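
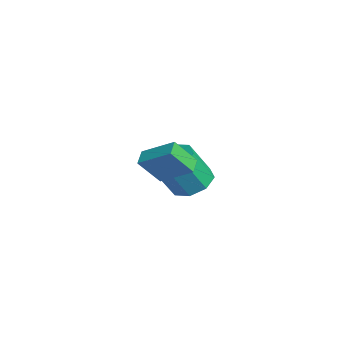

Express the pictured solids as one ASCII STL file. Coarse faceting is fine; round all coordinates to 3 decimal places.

solid 
facet normal -0.155 0.507 -0.848
outer loop
vertex -1.305 2.601 -0.085
vertex -2.243 2.948 0.294
vertex -1.235 3.307 0.324
endloop
endfacet
facet normal 0.984 0.005 -0.177
outer loop
vertex -1.305 2.601 -0.085
vertex -1.235 3.307 0.324
vertex -0.999 1.604 1.587
endloop
endfacet
facet normal 0.984 0.006 -0.176
outer loop
vertex -0.999 1.604 1.587
vertex -1.235 3.307 0.324
vertex -0.93 2.31 1.995
endloop
endfacet
facet normal 0.155 -0.506 0.849
outer loop
vertex -0.999 1.604 1.587
vertex -0.93 2.31 1.995
vertex -1.937 1.952 1.966
endloop
endfacet
facet normal -0.155 0.506 -0.848
outer loop
vertex -1.235 3.307 0.324
vertex -2.243 2.948 0.294
vertex -1.756 3.803 0.715
endloop
endfacet
facet normal 0.756 0.614 0.228
outer loop
vertex -1.235 3.307 0.324
vertex -1.756 3.803 0.715
vertex -0.93 2.31 1.995
endloop
endfacet
facet normal 0.757 0.613 0.227
outer loop
vertex -0.93 2.31 1.995
vertex -1.756 3.803 0.715
vertex -1.45 2.807 2.387
endloop
endfacet
facet normal 0.156 -0.506 0.848
outer loop
vertex -0.93 2.31 1.995
vertex -1.45 2.807 2.387
vertex -1.937 1.952 1.966
endloop
endfacet
facet normal -0.155 0.506 -0.848
outer loop
vertex -1.756 3.803 0.715
vertex -2.243 2.948 0.294
vertex -2.562 3.799 0.86
endloop
endfacet
facet normal 0.085 0.863 0.498
outer loop
vertex -1.756 3.803 0.715
vertex -2.562 3.799 0.86
vertex -1.45 2.807 2.387
endloop
endfacet
facet normal 0.084 0.862 0.499
outer loop
vertex -1.45 2.807 2.387
vertex -2.562 3.799 0.86
vertex -2.256 2.802 2.531
endloop
endfacet
facet normal 0.155 -0.506 0.849
outer loop
vertex -1.45 2.807 2.387
vertex -2.256 2.802 2.531
vertex -1.937 1.952 1.966
endloop
endfacet
facet normal -0.155 0.506 -0.848
outer loop
vertex -2.562 3.799 0.86
vertex -2.243 2.948 0.294
vertex -3.181 3.296 0.673
endloop
endfacet
facet normal -0.636 0.606 0.478
outer loop
vertex -2.562 3.799 0.86
vertex -3.181 3.296 0.673
vertex -2.256 2.802 2.531
endloop
endfacet
facet normal -0.636 0.606 0.478
outer loop
vertex -2.256 2.802 2.531
vertex -3.181 3.296 0.673
vertex -2.875 2.299 2.345
endloop
endfacet
facet normal 0.156 -0.506 0.849
outer loop
vertex -2.256 2.802 2.531
vertex -2.875 2.299 2.345
vertex -1.937 1.952 1.966
endloop
endfacet
facet normal -0.155 0.506 -0.849
outer loop
vertex -3.181 3.296 0.673
vertex -2.243 2.948 0.294
vertex -3.25 2.59 0.265
endloop
endfacet
facet normal -0.984 -0.006 0.177
outer loop
vertex -3.181 3.296 0.673
vertex -3.25 2.59 0.265
vertex -2.875 2.299 2.345
endloop
endfacet
facet normal -0.984 -0.005 0.177
outer loop
vertex -2.875 2.299 2.345
vertex -3.25 2.59 0.265
vertex -2.945 1.593 1.936
endloop
endfacet
facet normal 0.155 -0.507 0.848
outer loop
vertex -2.875 2.299 2.345
vertex -2.945 1.593 1.936
vertex -1.937 1.952 1.966
endloop
endfacet
facet normal -0.156 0.506 -0.848
outer loop
vertex -3.25 2.59 0.265
vertex -2.243 2.948 0.294
vertex -2.73 2.093 -0.127
endloop
endfacet
facet normal -0.757 -0.613 -0.227
outer loop
vertex -3.25 2.59 0.265
vertex -2.73 2.093 -0.127
vertex -2.945 1.593 1.936
endloop
endfacet
facet normal -0.756 -0.614 -0.228
outer loop
vertex -2.945 1.593 1.936
vertex -2.73 2.093 -0.127
vertex -2.424 1.097 1.545
endloop
endfacet
facet normal 0.155 -0.506 0.848
outer loop
vertex -2.945 1.593 1.936
vertex -2.424 1.097 1.545
vertex -1.937 1.952 1.966
endloop
endfacet
facet normal -0.155 0.506 -0.849
outer loop
vertex -2.73 2.093 -0.127
vertex -2.243 2.948 0.294
vertex -1.924 2.098 -0.271
endloop
endfacet
facet normal -0.084 -0.863 -0.499
outer loop
vertex -2.73 2.093 -0.127
vertex -1.924 2.098 -0.271
vertex -2.424 1.097 1.545
endloop
endfacet
facet normal -0.085 -0.862 -0.499
outer loop
vertex -2.424 1.097 1.545
vertex -1.924 2.098 -0.271
vertex -1.618 1.101 1.4
endloop
endfacet
facet normal 0.155 -0.506 0.848
outer loop
vertex -2.424 1.097 1.545
vertex -1.618 1.101 1.4
vertex -1.937 1.952 1.966
endloop
endfacet
facet normal -0.156 0.506 -0.849
outer loop
vertex -1.924 2.098 -0.271
vertex -2.243 2.948 0.294
vertex -1.305 2.601 -0.085
endloop
endfacet
facet normal 0.636 -0.606 -0.478
outer loop
vertex -1.924 2.098 -0.271
vertex -1.305 2.601 -0.085
vertex -1.618 1.101 1.4
endloop
endfacet
facet normal 0.636 -0.606 -0.478
outer loop
vertex -1.618 1.101 1.4
vertex -1.305 2.601 -0.085
vertex -0.999 1.604 1.587
endloop
endfacet
facet normal 0.155 -0.506 0.848
outer loop
vertex -1.618 1.101 1.4
vertex -0.999 1.604 1.587
vertex -1.937 1.952 1.966
endloop
endfacet
facet normal -0.827 0.390 0.406
outer loop
vertex 2.058 -0.169 4.31
vertex 2.994 0.957 5.135
vertex 1.937 0.779 3.154
endloop
endfacet
facet normal -0.558 -0.670 -0.491
outer loop
vertex 2.606 0.463 2.825
vertex 2.058 -0.169 4.31
vertex 1.937 0.779 3.154
endloop
endfacet
facet normal -0.827 0.390 0.406
outer loop
vertex 1.937 0.779 3.154
vertex 2.994 0.957 5.135
vertex 2.873 1.904 3.979
endloop
endfacet
facet normal -0.080 0.632 -0.771
outer loop
vertex 2.873 1.904 3.979
vertex 2.606 0.463 2.825
vertex 1.937 0.779 3.154
endloop
endfacet
facet normal 0.081 -0.632 0.771
outer loop
vertex 2.058 -0.169 4.31
vertex 3.663 0.641 4.806
vertex 2.994 0.957 5.135
endloop
endfacet
facet normal -0.557 -0.670 -0.491
outer loop
vertex 2.727 -0.484 3.981
vertex 2.058 -0.169 4.31
vertex 2.606 0.463 2.825
endloop
endfacet
facet normal 0.081 -0.632 0.770
outer loop
vertex 2.727 -0.484 3.981
vertex 3.663 0.641 4.806
vertex 2.058 -0.169 4.31
endloop
endfacet
facet normal 0.558 0.670 0.490
outer loop
vertex 2.994 0.957 5.135
vertex 3.663 0.641 4.806
vertex 2.873 1.904 3.979
endloop
endfacet
facet normal -0.081 0.632 -0.771
outer loop
vertex 3.542 1.589 3.65
vertex 2.606 0.463 2.825
vertex 2.873 1.904 3.979
endloop
endfacet
facet normal 0.557 0.670 0.491
outer loop
vertex 2.873 1.904 3.979
vertex 3.663 0.641 4.806
vertex 3.542 1.589 3.65
endloop
endfacet
facet normal 0.827 -0.390 -0.406
outer loop
vertex 3.542 1.589 3.65
vertex 2.727 -0.484 3.981
vertex 2.606 0.463 2.825
endloop
endfacet
facet normal 0.826 -0.390 -0.406
outer loop
vertex 3.663 0.641 4.806
vertex 2.727 -0.484 3.981
vertex 3.542 1.589 3.65
endloop
endfacet

endsolid


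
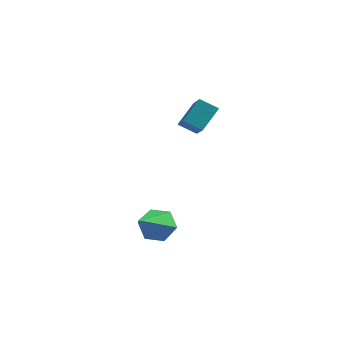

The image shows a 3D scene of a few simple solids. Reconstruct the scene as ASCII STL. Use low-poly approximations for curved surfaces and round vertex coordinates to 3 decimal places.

solid 
facet normal -0.439 0.689 -0.576
outer loop
vertex -0.516 3.202 -0.751
vertex -0.207 4.142 0.138
vertex 0.3 3.352 -1.193
endloop
endfacet
facet normal -0.232 -0.707 -0.668
outer loop
vertex 1.227 1.898 0.022
vertex -0.516 3.202 -0.751
vertex 0.3 3.352 -1.193
endloop
endfacet
facet normal -0.440 0.689 -0.576
outer loop
vertex 0.3 3.352 -1.193
vertex -0.207 4.142 0.138
vertex 0.609 4.292 -0.305
endloop
endfacet
facet normal 0.868 0.160 -0.471
outer loop
vertex 0.609 4.292 -0.305
vertex 1.227 1.898 0.022
vertex 0.3 3.352 -1.193
endloop
endfacet
facet normal -0.868 -0.160 0.471
outer loop
vertex -0.516 3.202 -0.751
vertex 0.72 2.688 1.353
vertex -0.207 4.142 0.138
endloop
endfacet
facet normal -0.233 -0.707 -0.668
outer loop
vertex 0.411 1.748 0.465
vertex -0.516 3.202 -0.751
vertex 1.227 1.898 0.022
endloop
endfacet
facet normal -0.868 -0.159 0.471
outer loop
vertex 0.411 1.748 0.465
vertex 0.72 2.688 1.353
vertex -0.516 3.202 -0.751
endloop
endfacet
facet normal 0.233 0.707 0.668
outer loop
vertex -0.207 4.142 0.138
vertex 0.72 2.688 1.353
vertex 0.609 4.292 -0.305
endloop
endfacet
facet normal 0.868 0.160 -0.471
outer loop
vertex 1.536 2.838 0.911
vertex 1.227 1.898 0.022
vertex 0.609 4.292 -0.305
endloop
endfacet
facet normal 0.232 0.707 0.668
outer loop
vertex 0.609 4.292 -0.305
vertex 0.72 2.688 1.353
vertex 1.536 2.838 0.911
endloop
endfacet
facet normal 0.439 -0.689 0.576
outer loop
vertex 1.536 2.838 0.911
vertex 0.411 1.748 0.465
vertex 1.227 1.898 0.022
endloop
endfacet
facet normal 0.439 -0.689 0.577
outer loop
vertex 0.72 2.688 1.353
vertex 0.411 1.748 0.465
vertex 1.536 2.838 0.911
endloop
endfacet
facet normal 0.004 0.789 -0.614
outer loop
vertex 1.341 -0.842 -4.243
vertex 0.485 -0.894 -4.316
vertex 0.836 -0.413 -3.695
endloop
endfacet
facet normal 0.764 0.082 0.640
outer loop
vertex 1.341 -0.842 -4.243
vertex 0.836 -0.413 -3.695
vertex 0.475 -2.606 -2.984
endloop
endfacet
facet normal 0.005 0.789 -0.614
outer loop
vertex 0.836 -0.413 -3.695
vertex 0.485 -0.894 -4.316
vertex -0.02 -0.464 -3.768
endloop
endfacet
facet normal -0.099 0.322 0.942
outer loop
vertex 0.836 -0.413 -3.695
vertex -0.02 -0.464 -3.768
vertex 0.475 -2.606 -2.984
endloop
endfacet
facet normal 0.005 0.789 -0.614
outer loop
vertex -0.02 -0.464 -3.768
vertex 0.485 -0.894 -4.316
vertex -0.37 -0.945 -4.389
endloop
endfacet
facet normal -0.865 -0.017 0.501
outer loop
vertex -0.02 -0.464 -3.768
vertex -0.37 -0.945 -4.389
vertex 0.475 -2.606 -2.984
endloop
endfacet
facet normal 0.005 0.790 -0.613
outer loop
vertex -0.37 -0.945 -4.389
vertex 0.485 -0.894 -4.316
vertex 0.135 -1.374 -4.937
endloop
endfacet
facet normal -0.767 -0.594 -0.241
outer loop
vertex -0.37 -0.945 -4.389
vertex 0.135 -1.374 -4.937
vertex 0.475 -2.606 -2.984
endloop
endfacet
facet normal 0.005 0.790 -0.613
outer loop
vertex 0.135 -1.374 -4.937
vertex 0.485 -0.894 -4.316
vertex 0.99 -1.323 -4.864
endloop
endfacet
facet normal 0.096 -0.834 -0.543
outer loop
vertex 0.135 -1.374 -4.937
vertex 0.99 -1.323 -4.864
vertex 0.475 -2.606 -2.984
endloop
endfacet
facet normal 0.004 0.789 -0.614
outer loop
vertex 0.99 -1.323 -4.864
vertex 0.485 -0.894 -4.316
vertex 1.341 -0.842 -4.243
endloop
endfacet
facet normal 0.862 -0.496 -0.103
outer loop
vertex 0.99 -1.323 -4.864
vertex 1.341 -0.842 -4.243
vertex 0.475 -2.606 -2.984
endloop
endfacet

endsolid


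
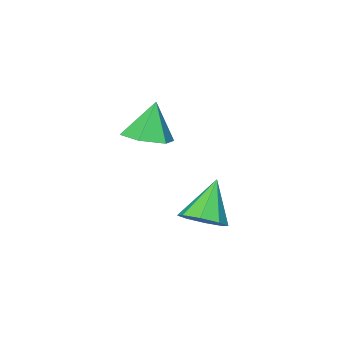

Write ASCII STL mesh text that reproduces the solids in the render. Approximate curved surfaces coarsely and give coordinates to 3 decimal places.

solid 
facet normal 0.524 0.186 -0.831
outer loop
vertex 1.336 -0.314 -3.416
vertex 0.666 -0.888 -3.967
vertex 0.73 0.115 -3.702
endloop
endfacet
facet normal 0.135 0.674 0.726
outer loop
vertex 1.336 -0.314 -3.416
vertex 0.73 0.115 -3.702
vertex -0.466 -1.292 -2.173
endloop
endfacet
facet normal 0.524 0.186 -0.831
outer loop
vertex 0.73 0.115 -3.702
vertex 0.666 -0.888 -3.967
vertex 0.086 -0.043 -4.143
endloop
endfacet
facet normal -0.458 0.803 0.381
outer loop
vertex 0.73 0.115 -3.702
vertex 0.086 -0.043 -4.143
vertex -0.466 -1.292 -2.173
endloop
endfacet
facet normal 0.525 0.187 -0.830
outer loop
vertex 0.086 -0.043 -4.143
vertex 0.666 -0.888 -3.967
vertex -0.217 -0.697 -4.482
endloop
endfacet
facet normal -0.909 0.416 0.009
outer loop
vertex 0.086 -0.043 -4.143
vertex -0.217 -0.697 -4.482
vertex -0.466 -1.292 -2.173
endloop
endfacet
facet normal 0.525 0.187 -0.830
outer loop
vertex -0.217 -0.697 -4.482
vertex 0.666 -0.888 -3.967
vertex -0.003 -1.462 -4.519
endloop
endfacet
facet normal -0.951 -0.258 -0.169
outer loop
vertex -0.217 -0.697 -4.482
vertex -0.003 -1.462 -4.519
vertex -0.466 -1.292 -2.173
endloop
endfacet
facet normal 0.525 0.187 -0.830
outer loop
vertex -0.003 -1.462 -4.519
vertex 0.666 -0.888 -3.967
vertex 0.603 -1.892 -4.233
endloop
endfacet
facet normal -0.562 -0.826 -0.051
outer loop
vertex -0.003 -1.462 -4.519
vertex 0.603 -1.892 -4.233
vertex -0.466 -1.292 -2.173
endloop
endfacet
facet normal 0.525 0.187 -0.831
outer loop
vertex 0.603 -1.892 -4.233
vertex 0.666 -0.888 -3.967
vertex 1.246 -1.733 -3.791
endloop
endfacet
facet normal 0.033 -0.955 0.295
outer loop
vertex 0.603 -1.892 -4.233
vertex 1.246 -1.733 -3.791
vertex -0.466 -1.292 -2.173
endloop
endfacet
facet normal 0.524 0.186 -0.831
outer loop
vertex 1.246 -1.733 -3.791
vertex 0.666 -0.888 -3.967
vertex 1.55 -1.08 -3.453
endloop
endfacet
facet normal 0.483 -0.569 0.666
outer loop
vertex 1.246 -1.733 -3.791
vertex 1.55 -1.08 -3.453
vertex -0.466 -1.292 -2.173
endloop
endfacet
facet normal 0.524 0.186 -0.831
outer loop
vertex 1.55 -1.08 -3.453
vertex 0.666 -0.888 -3.967
vertex 1.336 -0.314 -3.416
endloop
endfacet
facet normal 0.525 0.106 0.844
outer loop
vertex 1.55 -1.08 -3.453
vertex 1.336 -0.314 -3.416
vertex -0.466 -1.292 -2.173
endloop
endfacet
facet normal 0.269 0.013 -0.963
outer loop
vertex 2.656 -2.387 0.482
vertex 1.741 -2.938 0.219
vertex 1.736 -1.838 0.233
endloop
endfacet
facet normal 0.304 0.766 0.566
outer loop
vertex 2.656 -2.387 0.482
vertex 1.736 -1.838 0.233
vertex 1.239 -2.962 2.021
endloop
endfacet
facet normal 0.269 0.013 -0.963
outer loop
vertex 1.736 -1.838 0.233
vertex 1.741 -2.938 0.219
vertex 0.821 -2.389 -0.03
endloop
endfacet
facet normal -0.555 0.765 0.327
outer loop
vertex 1.736 -1.838 0.233
vertex 0.821 -2.389 -0.03
vertex 1.239 -2.962 2.021
endloop
endfacet
facet normal 0.268 0.013 -0.963
outer loop
vertex 0.821 -2.389 -0.03
vertex 1.741 -2.938 0.219
vertex 0.826 -3.489 -0.043
endloop
endfacet
facet normal -0.980 -0.007 0.198
outer loop
vertex 0.821 -2.389 -0.03
vertex 0.826 -3.489 -0.043
vertex 1.239 -2.962 2.021
endloop
endfacet
facet normal 0.268 0.013 -0.963
outer loop
vertex 0.826 -3.489 -0.043
vertex 1.741 -2.938 0.219
vertex 1.746 -4.038 0.206
endloop
endfacet
facet normal -0.548 -0.778 0.308
outer loop
vertex 0.826 -3.489 -0.043
vertex 1.746 -4.038 0.206
vertex 1.239 -2.962 2.021
endloop
endfacet
facet normal 0.269 0.013 -0.963
outer loop
vertex 1.746 -4.038 0.206
vertex 1.741 -2.938 0.219
vertex 2.661 -3.487 0.469
endloop
endfacet
facet normal 0.311 -0.777 0.547
outer loop
vertex 1.746 -4.038 0.206
vertex 2.661 -3.487 0.469
vertex 1.239 -2.962 2.021
endloop
endfacet
facet normal 0.269 0.013 -0.963
outer loop
vertex 2.661 -3.487 0.469
vertex 1.741 -2.938 0.219
vertex 2.656 -2.387 0.482
endloop
endfacet
facet normal 0.737 -0.005 0.676
outer loop
vertex 2.661 -3.487 0.469
vertex 2.656 -2.387 0.482
vertex 1.239 -2.962 2.021
endloop
endfacet

endsolid


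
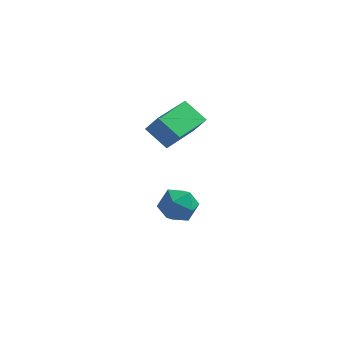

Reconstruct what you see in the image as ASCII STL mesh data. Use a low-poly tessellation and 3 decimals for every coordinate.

solid 
facet normal -0.496 0.767 0.407
outer loop
vertex -1.214 -0.34 -2.937
vertex -0.985 -0.655 -2.063
vertex -0.408 -0.041 -2.518
endloop
endfacet
facet normal -0.231 0.945 -0.231
outer loop
vertex -1.214 -0.34 -2.937
vertex -0.408 -0.041 -2.518
vertex -0.408 -0.268 -3.447
endloop
endfacet
facet normal -0.496 0.492 -0.715
outer loop
vertex -1.214 -0.34 -2.937
vertex -0.408 -0.268 -3.447
vertex -0.984 -1.023 -3.567
endloop
endfacet
facet normal -0.926 0.035 -0.376
outer loop
vertex -1.214 -0.34 -2.937
vertex -0.984 -1.023 -3.567
vertex -1.34 -1.262 -2.712
endloop
endfacet
facet normal -0.927 0.204 0.316
outer loop
vertex -1.214 -0.34 -2.937
vertex -1.34 -1.262 -2.712
vertex -0.985 -0.655 -2.063
endloop
endfacet
facet normal 0.477 0.854 -0.209
outer loop
vertex -0.408 -0.268 -3.447
vertex -0.408 -0.041 -2.518
vertex 0.32 -0.538 -2.888
endloop
endfacet
facet normal 0.047 0.566 0.823
outer loop
vertex -0.408 -0.041 -2.518
vertex -0.985 -0.655 -2.063
vertex -0.036 -0.777 -2.033
endloop
endfacet
facet normal -0.649 -0.346 0.678
outer loop
vertex -0.985 -0.655 -2.063
vertex -1.34 -1.262 -2.712
vertex -0.612 -1.532 -2.153
endloop
endfacet
facet normal -0.648 -0.619 -0.443
outer loop
vertex -1.34 -1.262 -2.712
vertex -0.984 -1.023 -3.567
vertex -0.612 -1.759 -3.082
endloop
endfacet
facet normal 0.047 0.122 -0.991
outer loop
vertex -0.984 -1.023 -3.567
vertex -0.408 -0.268 -3.447
vertex -0.035 -1.145 -3.537
endloop
endfacet
facet normal 0.926 -0.035 0.376
outer loop
vertex 0.194 -1.46 -2.663
vertex 0.32 -0.538 -2.888
vertex -0.036 -0.777 -2.033
endloop
endfacet
facet normal 0.496 -0.492 0.715
outer loop
vertex 0.194 -1.46 -2.663
vertex -0.036 -0.777 -2.033
vertex -0.612 -1.532 -2.153
endloop
endfacet
facet normal 0.231 -0.945 0.231
outer loop
vertex 0.194 -1.46 -2.663
vertex -0.612 -1.532 -2.153
vertex -0.612 -1.759 -3.082
endloop
endfacet
facet normal 0.496 -0.767 -0.407
outer loop
vertex 0.194 -1.46 -2.663
vertex -0.612 -1.759 -3.082
vertex -0.035 -1.145 -3.537
endloop
endfacet
facet normal 0.927 -0.204 -0.316
outer loop
vertex 0.194 -1.46 -2.663
vertex -0.035 -1.145 -3.537
vertex 0.32 -0.538 -2.888
endloop
endfacet
facet normal 0.648 0.619 0.443
outer loop
vertex -0.036 -0.777 -2.033
vertex 0.32 -0.538 -2.888
vertex -0.408 -0.041 -2.518
endloop
endfacet
facet normal -0.047 -0.122 0.991
outer loop
vertex -0.612 -1.532 -2.153
vertex -0.036 -0.777 -2.033
vertex -0.985 -0.655 -2.063
endloop
endfacet
facet normal -0.477 -0.854 0.209
outer loop
vertex -0.612 -1.759 -3.082
vertex -0.612 -1.532 -2.153
vertex -1.34 -1.262 -2.712
endloop
endfacet
facet normal -0.047 -0.566 -0.823
outer loop
vertex -0.035 -1.145 -3.537
vertex -0.612 -1.759 -3.082
vertex -0.984 -1.023 -3.567
endloop
endfacet
facet normal 0.649 0.346 -0.678
outer loop
vertex 0.32 -0.538 -2.888
vertex -0.035 -1.145 -3.537
vertex -0.408 -0.268 -3.447
endloop
endfacet
facet normal -0.530 0.226 -0.817
outer loop
vertex -1.69 -1.843 2.397
vertex -0.894 -0.074 2.371
vertex -0.732 -2.284 1.654
endloop
endfacet
facet normal -0.410 -0.912 0.013
outer loop
vertex -0.166 -2.526 2.529
vertex -1.69 -1.843 2.397
vertex -0.732 -2.284 1.654
endloop
endfacet
facet normal -0.530 0.226 -0.817
outer loop
vertex -0.732 -2.284 1.654
vertex -0.894 -0.074 2.371
vertex 0.063 -0.515 1.628
endloop
endfacet
facet normal 0.743 -0.342 -0.575
outer loop
vertex 0.063 -0.515 1.628
vertex -0.166 -2.526 2.529
vertex -0.732 -2.284 1.654
endloop
endfacet
facet normal -0.743 0.343 0.575
outer loop
vertex -1.69 -1.843 2.397
vertex -0.328 -0.316 3.246
vertex -0.894 -0.074 2.371
endloop
endfacet
facet normal -0.410 -0.912 0.013
outer loop
vertex -1.123 -2.085 3.272
vertex -1.69 -1.843 2.397
vertex -0.166 -2.526 2.529
endloop
endfacet
facet normal -0.743 0.342 0.576
outer loop
vertex -1.123 -2.085 3.272
vertex -0.328 -0.316 3.246
vertex -1.69 -1.843 2.397
endloop
endfacet
facet normal 0.410 0.912 -0.013
outer loop
vertex -0.894 -0.074 2.371
vertex -0.328 -0.316 3.246
vertex 0.063 -0.515 1.628
endloop
endfacet
facet normal 0.742 -0.343 -0.576
outer loop
vertex 0.63 -0.757 2.503
vertex -0.166 -2.526 2.529
vertex 0.063 -0.515 1.628
endloop
endfacet
facet normal 0.410 0.912 -0.013
outer loop
vertex 0.063 -0.515 1.628
vertex -0.328 -0.316 3.246
vertex 0.63 -0.757 2.503
endloop
endfacet
facet normal 0.530 -0.226 0.817
outer loop
vertex 0.63 -0.757 2.503
vertex -1.123 -2.085 3.272
vertex -0.166 -2.526 2.529
endloop
endfacet
facet normal 0.530 -0.226 0.817
outer loop
vertex -0.328 -0.316 3.246
vertex -1.123 -2.085 3.272
vertex 0.63 -0.757 2.503
endloop
endfacet

endsolid


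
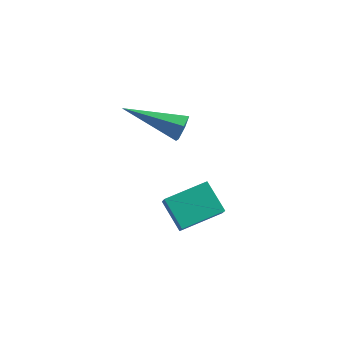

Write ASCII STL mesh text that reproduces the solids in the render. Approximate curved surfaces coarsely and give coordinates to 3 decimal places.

solid 
facet normal 0.915 0.216 -0.342
outer loop
vertex 0.839 1.337 2.793
vertex 0.613 1.643 2.382
vertex 0.74 1.882 2.872
endloop
endfacet
facet normal 0.154 -0.114 0.981
outer loop
vertex 0.839 1.337 2.793
vertex 0.74 1.882 2.872
vertex -1.353 1.177 3.118
endloop
endfacet
facet normal 0.914 0.217 -0.343
outer loop
vertex 0.74 1.882 2.872
vertex 0.613 1.643 2.382
vertex 0.513 2.188 2.461
endloop
endfacet
facet normal -0.174 0.742 0.648
outer loop
vertex 0.74 1.882 2.872
vertex 0.513 2.188 2.461
vertex -1.353 1.177 3.118
endloop
endfacet
facet normal 0.915 0.217 -0.341
outer loop
vertex 0.513 2.188 2.461
vertex 0.613 1.643 2.382
vertex 0.387 1.949 1.971
endloop
endfacet
facet normal -0.529 0.808 -0.258
outer loop
vertex 0.513 2.188 2.461
vertex 0.387 1.949 1.971
vertex -1.353 1.177 3.118
endloop
endfacet
facet normal 0.914 0.215 -0.343
outer loop
vertex 0.387 1.949 1.971
vertex 0.613 1.643 2.382
vertex 0.486 1.403 1.892
endloop
endfacet
facet normal -0.556 0.019 -0.831
outer loop
vertex 0.387 1.949 1.971
vertex 0.486 1.403 1.892
vertex -1.353 1.177 3.118
endloop
endfacet
facet normal 0.914 0.215 -0.343
outer loop
vertex 0.486 1.403 1.892
vertex 0.613 1.643 2.382
vertex 0.712 1.097 2.303
endloop
endfacet
facet normal -0.229 -0.837 -0.497
outer loop
vertex 0.486 1.403 1.892
vertex 0.712 1.097 2.303
vertex -1.353 1.177 3.118
endloop
endfacet
facet normal 0.914 0.215 -0.343
outer loop
vertex 0.712 1.097 2.303
vertex 0.613 1.643 2.382
vertex 0.839 1.337 2.793
endloop
endfacet
facet normal 0.127 -0.903 0.410
outer loop
vertex 0.712 1.097 2.303
vertex 0.839 1.337 2.793
vertex -1.353 1.177 3.118
endloop
endfacet
facet normal -0.647 -0.729 -0.224
outer loop
vertex 0.218 1.042 -1.02
vertex -0.078 1.501 -1.658
vertex 1.11 0.498 -1.825
endloop
endfacet
facet normal 0.352 -0.546 0.760
outer loop
vertex 2.158 1.679 -1.462
vertex 0.218 1.042 -1.02
vertex 1.11 0.498 -1.825
endloop
endfacet
facet normal -0.647 -0.729 -0.224
outer loop
vertex 1.11 0.498 -1.825
vertex -0.078 1.501 -1.658
vertex 0.814 0.957 -2.463
endloop
endfacet
facet normal 0.676 -0.412 -0.610
outer loop
vertex 0.814 0.957 -2.463
vertex 2.158 1.679 -1.462
vertex 1.11 0.498 -1.825
endloop
endfacet
facet normal -0.676 0.412 0.610
outer loop
vertex 0.218 1.042 -1.02
vertex 0.97 2.682 -1.295
vertex -0.078 1.501 -1.658
endloop
endfacet
facet normal 0.352 -0.546 0.760
outer loop
vertex 1.266 2.223 -0.657
vertex 0.218 1.042 -1.02
vertex 2.158 1.679 -1.462
endloop
endfacet
facet normal -0.676 0.412 0.610
outer loop
vertex 1.266 2.223 -0.657
vertex 0.97 2.682 -1.295
vertex 0.218 1.042 -1.02
endloop
endfacet
facet normal -0.352 0.546 -0.760
outer loop
vertex -0.078 1.501 -1.658
vertex 0.97 2.682 -1.295
vertex 0.814 0.957 -2.463
endloop
endfacet
facet normal 0.676 -0.412 -0.610
outer loop
vertex 1.862 2.138 -2.1
vertex 2.158 1.679 -1.462
vertex 0.814 0.957 -2.463
endloop
endfacet
facet normal -0.352 0.546 -0.760
outer loop
vertex 0.814 0.957 -2.463
vertex 0.97 2.682 -1.295
vertex 1.862 2.138 -2.1
endloop
endfacet
facet normal 0.647 0.729 0.224
outer loop
vertex 1.862 2.138 -2.1
vertex 1.266 2.223 -0.657
vertex 2.158 1.679 -1.462
endloop
endfacet
facet normal 0.647 0.729 0.224
outer loop
vertex 0.97 2.682 -1.295
vertex 1.266 2.223 -0.657
vertex 1.862 2.138 -2.1
endloop
endfacet

endsolid


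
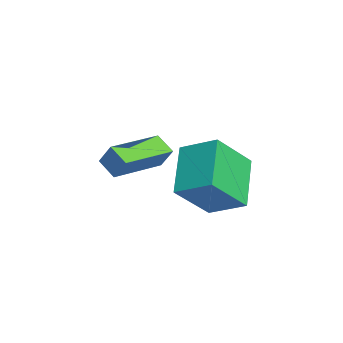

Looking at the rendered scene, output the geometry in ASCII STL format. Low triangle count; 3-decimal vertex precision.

solid 
facet normal -0.503 -0.764 -0.403
outer loop
vertex -1.676 2.952 -2.872
vertex -2.473 4.17 -4.185
vertex -0.068 2.587 -4.188
endloop
endfacet
facet normal 0.407 -0.622 0.669
outer loop
vertex 0.673 3.71 -3.595
vertex -1.676 2.952 -2.872
vertex -0.068 2.587 -4.188
endloop
endfacet
facet normal -0.503 -0.764 -0.404
outer loop
vertex -0.068 2.587 -4.188
vertex -2.473 4.17 -4.185
vertex -0.864 3.805 -5.501
endloop
endfacet
facet normal 0.762 -0.174 -0.623
outer loop
vertex -0.864 3.805 -5.501
vertex 0.673 3.71 -3.595
vertex -0.068 2.587 -4.188
endloop
endfacet
facet normal -0.762 0.174 0.624
outer loop
vertex -1.676 2.952 -2.872
vertex -1.732 5.293 -3.592
vertex -2.473 4.17 -4.185
endloop
endfacet
facet normal 0.407 -0.622 0.670
outer loop
vertex -0.936 4.075 -2.279
vertex -1.676 2.952 -2.872
vertex 0.673 3.71 -3.595
endloop
endfacet
facet normal -0.763 0.173 0.623
outer loop
vertex -0.936 4.075 -2.279
vertex -1.732 5.293 -3.592
vertex -1.676 2.952 -2.872
endloop
endfacet
facet normal -0.407 0.622 -0.669
outer loop
vertex -2.473 4.17 -4.185
vertex -1.732 5.293 -3.592
vertex -0.864 3.805 -5.501
endloop
endfacet
facet normal 0.762 -0.173 -0.623
outer loop
vertex -0.124 4.928 -4.908
vertex 0.673 3.71 -3.595
vertex -0.864 3.805 -5.501
endloop
endfacet
facet normal -0.407 0.622 -0.669
outer loop
vertex -0.864 3.805 -5.501
vertex -1.732 5.293 -3.592
vertex -0.124 4.928 -4.908
endloop
endfacet
facet normal 0.503 0.764 0.403
outer loop
vertex -0.124 4.928 -4.908
vertex -0.936 4.075 -2.279
vertex 0.673 3.71 -3.595
endloop
endfacet
facet normal 0.504 0.764 0.403
outer loop
vertex -1.732 5.293 -3.592
vertex -0.936 4.075 -2.279
vertex -0.124 4.928 -4.908
endloop
endfacet
facet normal -0.441 -0.369 -0.818
outer loop
vertex -3.465 0.452 -4.085
vertex -4.782 2.138 -4.135
vertex -2.87 0.901 -4.608
endloop
endfacet
facet normal 0.615 -0.788 0.023
outer loop
vertex -2.438 1.262 -3.805
vertex -3.465 0.452 -4.085
vertex -2.87 0.901 -4.608
endloop
endfacet
facet normal -0.441 -0.368 -0.819
outer loop
vertex -2.87 0.901 -4.608
vertex -4.782 2.138 -4.135
vertex -4.187 2.587 -4.657
endloop
endfacet
facet normal 0.654 0.494 -0.574
outer loop
vertex -4.187 2.587 -4.657
vertex -2.438 1.262 -3.805
vertex -2.87 0.901 -4.608
endloop
endfacet
facet normal -0.654 -0.494 0.574
outer loop
vertex -3.465 0.452 -4.085
vertex -4.35 2.499 -3.332
vertex -4.782 2.138 -4.135
endloop
endfacet
facet normal 0.615 -0.788 0.023
outer loop
vertex -3.033 0.813 -3.283
vertex -3.465 0.452 -4.085
vertex -2.438 1.262 -3.805
endloop
endfacet
facet normal -0.653 -0.494 0.574
outer loop
vertex -3.033 0.813 -3.283
vertex -4.35 2.499 -3.332
vertex -3.465 0.452 -4.085
endloop
endfacet
facet normal -0.615 0.788 -0.023
outer loop
vertex -4.782 2.138 -4.135
vertex -4.35 2.499 -3.332
vertex -4.187 2.587 -4.657
endloop
endfacet
facet normal 0.653 0.493 -0.574
outer loop
vertex -3.755 2.948 -3.855
vertex -2.438 1.262 -3.805
vertex -4.187 2.587 -4.657
endloop
endfacet
facet normal -0.615 0.788 -0.023
outer loop
vertex -4.187 2.587 -4.657
vertex -4.35 2.499 -3.332
vertex -3.755 2.948 -3.855
endloop
endfacet
facet normal 0.440 0.368 0.819
outer loop
vertex -3.755 2.948 -3.855
vertex -3.033 0.813 -3.283
vertex -2.438 1.262 -3.805
endloop
endfacet
facet normal 0.441 0.368 0.818
outer loop
vertex -4.35 2.499 -3.332
vertex -3.033 0.813 -3.283
vertex -3.755 2.948 -3.855
endloop
endfacet

endsolid


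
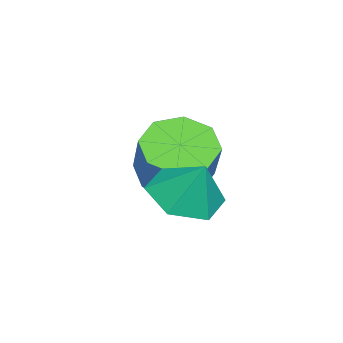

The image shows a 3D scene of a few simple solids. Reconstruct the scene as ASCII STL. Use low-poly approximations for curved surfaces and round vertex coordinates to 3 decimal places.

solid 
facet normal -0.276 -0.441 -0.854
outer loop
vertex 3.029 -0.608 1.706
vertex 2.223 -0.466 1.893
vertex 2.66 0.104 1.458
endloop
endfacet
facet normal 0.862 0.491 0.127
outer loop
vertex 3.029 -0.608 1.706
vertex 2.66 0.104 1.458
vertex 2.517 0.006 2.807
endloop
endfacet
facet normal -0.275 -0.441 -0.854
outer loop
vertex 2.66 0.104 1.458
vertex 2.223 -0.466 1.893
vertex 1.853 0.246 1.644
endloop
endfacet
facet normal 0.193 0.977 0.091
outer loop
vertex 2.66 0.104 1.458
vertex 1.853 0.246 1.644
vertex 2.517 0.006 2.807
endloop
endfacet
facet normal -0.276 -0.442 -0.854
outer loop
vertex 1.853 0.246 1.644
vertex 2.223 -0.466 1.893
vertex 1.416 -0.324 2.08
endloop
endfacet
facet normal -0.514 0.734 0.445
outer loop
vertex 1.853 0.246 1.644
vertex 1.416 -0.324 2.08
vertex 2.517 0.006 2.807
endloop
endfacet
facet normal -0.276 -0.441 -0.854
outer loop
vertex 1.416 -0.324 2.08
vertex 2.223 -0.466 1.893
vertex 1.786 -1.036 2.328
endloop
endfacet
facet normal -0.552 0.004 0.834
outer loop
vertex 1.416 -0.324 2.08
vertex 1.786 -1.036 2.328
vertex 2.517 0.006 2.807
endloop
endfacet
facet normal -0.275 -0.441 -0.854
outer loop
vertex 1.786 -1.036 2.328
vertex 2.223 -0.466 1.893
vertex 2.593 -1.178 2.142
endloop
endfacet
facet normal 0.116 -0.481 0.869
outer loop
vertex 1.786 -1.036 2.328
vertex 2.593 -1.178 2.142
vertex 2.517 0.006 2.807
endloop
endfacet
facet normal -0.276 -0.442 -0.854
outer loop
vertex 2.593 -1.178 2.142
vertex 2.223 -0.466 1.893
vertex 3.029 -0.608 1.706
endloop
endfacet
facet normal 0.824 -0.236 0.515
outer loop
vertex 2.593 -1.178 2.142
vertex 3.029 -0.608 1.706
vertex 2.517 0.006 2.807
endloop
endfacet
facet normal -0.593 -0.242 -0.768
outer loop
vertex 1.028 -1.062 1.187
vertex 0.387 -1.144 1.708
vertex 0.707 -0.52 1.264
endloop
endfacet
facet normal 0.627 0.461 -0.628
outer loop
vertex 1.028 -1.062 1.187
vertex 0.707 -0.52 1.264
vertex 1.834 -0.734 2.232
endloop
endfacet
facet normal 0.627 0.460 -0.629
outer loop
vertex 1.834 -0.734 2.232
vertex 0.707 -0.52 1.264
vertex 1.513 -0.191 2.309
endloop
endfacet
facet normal 0.593 0.241 0.769
outer loop
vertex 1.834 -0.734 2.232
vertex 1.513 -0.191 2.309
vertex 1.193 -0.816 2.752
endloop
endfacet
facet normal -0.593 -0.242 -0.768
outer loop
vertex 0.707 -0.52 1.264
vertex 0.387 -1.144 1.708
vertex 0.198 -0.343 1.601
endloop
endfacet
facet normal 0.086 0.929 -0.359
outer loop
vertex 0.707 -0.52 1.264
vertex 0.198 -0.343 1.601
vertex 1.513 -0.191 2.309
endloop
endfacet
facet normal 0.085 0.930 -0.358
outer loop
vertex 1.513 -0.191 2.309
vertex 0.198 -0.343 1.601
vertex 1.005 -0.015 2.646
endloop
endfacet
facet normal 0.593 0.241 0.768
outer loop
vertex 1.513 -0.191 2.309
vertex 1.005 -0.015 2.646
vertex 1.193 -0.816 2.752
endloop
endfacet
facet normal -0.593 -0.243 -0.767
outer loop
vertex 0.198 -0.343 1.601
vertex 0.387 -1.144 1.708
vertex -0.2 -0.635 2.001
endloop
endfacet
facet normal -0.505 0.855 0.122
outer loop
vertex 0.198 -0.343 1.601
vertex -0.2 -0.635 2.001
vertex 1.005 -0.015 2.646
endloop
endfacet
facet normal -0.505 0.855 0.121
outer loop
vertex 1.005 -0.015 2.646
vertex -0.2 -0.635 2.001
vertex 0.606 -0.307 3.045
endloop
endfacet
facet normal 0.593 0.241 0.769
outer loop
vertex 1.005 -0.015 2.646
vertex 0.606 -0.307 3.045
vertex 1.193 -0.816 2.752
endloop
endfacet
facet normal -0.593 -0.241 -0.769
outer loop
vertex -0.2 -0.635 2.001
vertex 0.387 -1.144 1.708
vertex -0.254 -1.226 2.228
endloop
endfacet
facet normal -0.801 0.277 0.531
outer loop
vertex -0.2 -0.635 2.001
vertex -0.254 -1.226 2.228
vertex 0.606 -0.307 3.045
endloop
endfacet
facet normal -0.801 0.278 0.530
outer loop
vertex 0.606 -0.307 3.045
vertex -0.254 -1.226 2.228
vertex 0.552 -0.898 3.273
endloop
endfacet
facet normal 0.593 0.242 0.768
outer loop
vertex 0.606 -0.307 3.045
vertex 0.552 -0.898 3.273
vertex 1.193 -0.816 2.752
endloop
endfacet
facet normal -0.593 -0.241 -0.769
outer loop
vertex -0.254 -1.226 2.228
vertex 0.387 -1.144 1.708
vertex 0.067 -1.769 2.151
endloop
endfacet
facet normal -0.627 -0.460 0.628
outer loop
vertex -0.254 -1.226 2.228
vertex 0.067 -1.769 2.151
vertex 0.552 -0.898 3.273
endloop
endfacet
facet normal -0.627 -0.461 0.628
outer loop
vertex 0.552 -0.898 3.273
vertex 0.067 -1.769 2.151
vertex 0.873 -1.44 3.196
endloop
endfacet
facet normal 0.593 0.242 0.768
outer loop
vertex 0.552 -0.898 3.273
vertex 0.873 -1.44 3.196
vertex 1.193 -0.816 2.752
endloop
endfacet
facet normal -0.593 -0.241 -0.768
outer loop
vertex 0.067 -1.769 2.151
vertex 0.387 -1.144 1.708
vertex 0.575 -1.945 1.814
endloop
endfacet
facet normal -0.085 -0.930 0.358
outer loop
vertex 0.067 -1.769 2.151
vertex 0.575 -1.945 1.814
vertex 0.873 -1.44 3.196
endloop
endfacet
facet normal -0.086 -0.930 0.358
outer loop
vertex 0.873 -1.44 3.196
vertex 0.575 -1.945 1.814
vertex 1.382 -1.617 2.859
endloop
endfacet
facet normal 0.593 0.242 0.768
outer loop
vertex 0.873 -1.44 3.196
vertex 1.382 -1.617 2.859
vertex 1.193 -0.816 2.752
endloop
endfacet
facet normal -0.593 -0.241 -0.769
outer loop
vertex 0.575 -1.945 1.814
vertex 0.387 -1.144 1.708
vertex 0.974 -1.653 1.415
endloop
endfacet
facet normal 0.504 -0.855 -0.121
outer loop
vertex 0.575 -1.945 1.814
vertex 0.974 -1.653 1.415
vertex 1.382 -1.617 2.859
endloop
endfacet
facet normal 0.505 -0.855 -0.121
outer loop
vertex 1.382 -1.617 2.859
vertex 0.974 -1.653 1.415
vertex 1.78 -1.325 2.459
endloop
endfacet
facet normal 0.593 0.243 0.767
outer loop
vertex 1.382 -1.617 2.859
vertex 1.78 -1.325 2.459
vertex 1.193 -0.816 2.752
endloop
endfacet
facet normal -0.593 -0.242 -0.768
outer loop
vertex 0.974 -1.653 1.415
vertex 0.387 -1.144 1.708
vertex 1.028 -1.062 1.187
endloop
endfacet
facet normal 0.801 -0.278 -0.531
outer loop
vertex 0.974 -1.653 1.415
vertex 1.028 -1.062 1.187
vertex 1.78 -1.325 2.459
endloop
endfacet
facet normal 0.801 -0.277 -0.531
outer loop
vertex 1.78 -1.325 2.459
vertex 1.028 -1.062 1.187
vertex 1.834 -0.734 2.232
endloop
endfacet
facet normal 0.593 0.241 0.769
outer loop
vertex 1.78 -1.325 2.459
vertex 1.834 -0.734 2.232
vertex 1.193 -0.816 2.752
endloop
endfacet

endsolid


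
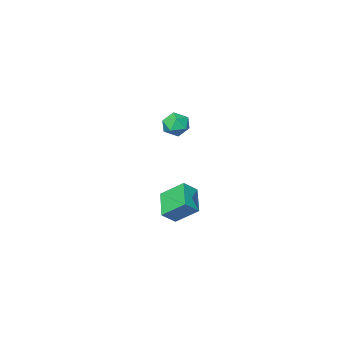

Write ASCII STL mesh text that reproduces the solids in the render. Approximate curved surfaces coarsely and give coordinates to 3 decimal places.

solid 
facet normal -0.750 0.105 -0.653
outer loop
vertex 2.488 2.395 -3.901
vertex 1.718 3.426 -2.852
vertex 3.295 3.724 -4.614
endloop
endfacet
facet normal 0.464 -0.621 -0.632
outer loop
vertex 4.082 3.614 -3.928
vertex 2.488 2.395 -3.901
vertex 3.295 3.724 -4.614
endloop
endfacet
facet normal -0.750 0.104 -0.654
outer loop
vertex 3.295 3.724 -4.614
vertex 1.718 3.426 -2.852
vertex 2.524 4.754 -3.566
endloop
endfacet
facet normal 0.472 0.777 -0.417
outer loop
vertex 2.524 4.754 -3.566
vertex 4.082 3.614 -3.928
vertex 3.295 3.724 -4.614
endloop
endfacet
facet normal -0.472 -0.777 0.417
outer loop
vertex 2.488 2.395 -3.901
vertex 2.505 3.316 -2.166
vertex 1.718 3.426 -2.852
endloop
endfacet
facet normal 0.464 -0.621 -0.631
outer loop
vertex 3.276 2.286 -3.214
vertex 2.488 2.395 -3.901
vertex 4.082 3.614 -3.928
endloop
endfacet
facet normal -0.471 -0.777 0.417
outer loop
vertex 3.276 2.286 -3.214
vertex 2.505 3.316 -2.166
vertex 2.488 2.395 -3.901
endloop
endfacet
facet normal -0.464 0.621 0.632
outer loop
vertex 1.718 3.426 -2.852
vertex 2.505 3.316 -2.166
vertex 2.524 4.754 -3.566
endloop
endfacet
facet normal 0.471 0.777 -0.417
outer loop
vertex 3.312 4.645 -2.879
vertex 4.082 3.614 -3.928
vertex 2.524 4.754 -3.566
endloop
endfacet
facet normal -0.465 0.621 0.631
outer loop
vertex 2.524 4.754 -3.566
vertex 2.505 3.316 -2.166
vertex 3.312 4.645 -2.879
endloop
endfacet
facet normal 0.750 -0.104 0.653
outer loop
vertex 3.312 4.645 -2.879
vertex 3.276 2.286 -3.214
vertex 4.082 3.614 -3.928
endloop
endfacet
facet normal 0.749 -0.104 0.654
outer loop
vertex 2.505 3.316 -2.166
vertex 3.276 2.286 -3.214
vertex 3.312 4.645 -2.879
endloop
endfacet
facet normal -0.238 0.773 0.588
outer loop
vertex -1.663 -2.549 -1.777
vertex -2.16 -3.097 -1.257
vertex -1.284 -2.968 -1.072
endloop
endfacet
facet normal 0.407 0.865 0.295
outer loop
vertex -1.663 -2.549 -1.777
vertex -1.284 -2.968 -1.072
vertex -0.838 -2.91 -1.856
endloop
endfacet
facet normal 0.331 0.848 -0.414
outer loop
vertex -1.663 -2.549 -1.777
vertex -0.838 -2.91 -1.856
vertex -1.438 -3.003 -2.526
endloop
endfacet
facet normal -0.359 0.747 -0.560
outer loop
vertex -1.663 -2.549 -1.777
vertex -1.438 -3.003 -2.526
vertex -2.255 -3.118 -2.156
endloop
endfacet
facet normal -0.711 0.701 0.059
outer loop
vertex -1.663 -2.549 -1.777
vertex -2.255 -3.118 -2.156
vertex -2.16 -3.097 -1.257
endloop
endfacet
facet normal 0.816 0.312 0.487
outer loop
vertex -0.838 -2.91 -1.856
vertex -1.284 -2.968 -1.072
vertex -0.825 -3.682 -1.384
endloop
endfacet
facet normal -0.227 0.165 0.960
outer loop
vertex -1.284 -2.968 -1.072
vertex -2.16 -3.097 -1.257
vertex -1.642 -3.797 -1.014
endloop
endfacet
facet normal -0.993 0.047 0.104
outer loop
vertex -2.16 -3.097 -1.257
vertex -2.255 -3.118 -2.156
vertex -2.242 -3.89 -1.684
endloop
endfacet
facet normal -0.424 0.120 -0.898
outer loop
vertex -2.255 -3.118 -2.156
vertex -1.438 -3.003 -2.526
vertex -1.796 -3.832 -2.468
endloop
endfacet
facet normal 0.694 0.284 -0.661
outer loop
vertex -1.438 -3.003 -2.526
vertex -0.838 -2.91 -1.856
vertex -0.92 -3.703 -2.283
endloop
endfacet
facet normal 0.359 -0.747 0.560
outer loop
vertex -1.417 -4.251 -1.763
vertex -0.825 -3.682 -1.384
vertex -1.642 -3.797 -1.014
endloop
endfacet
facet normal -0.331 -0.848 0.414
outer loop
vertex -1.417 -4.251 -1.763
vertex -1.642 -3.797 -1.014
vertex -2.242 -3.89 -1.684
endloop
endfacet
facet normal -0.407 -0.865 -0.295
outer loop
vertex -1.417 -4.251 -1.763
vertex -2.242 -3.89 -1.684
vertex -1.796 -3.832 -2.468
endloop
endfacet
facet normal 0.238 -0.773 -0.588
outer loop
vertex -1.417 -4.251 -1.763
vertex -1.796 -3.832 -2.468
vertex -0.92 -3.703 -2.283
endloop
endfacet
facet normal 0.711 -0.701 -0.059
outer loop
vertex -1.417 -4.251 -1.763
vertex -0.92 -3.703 -2.283
vertex -0.825 -3.682 -1.384
endloop
endfacet
facet normal 0.424 -0.120 0.898
outer loop
vertex -1.642 -3.797 -1.014
vertex -0.825 -3.682 -1.384
vertex -1.284 -2.968 -1.072
endloop
endfacet
facet normal -0.694 -0.284 0.661
outer loop
vertex -2.242 -3.89 -1.684
vertex -1.642 -3.797 -1.014
vertex -2.16 -3.097 -1.257
endloop
endfacet
facet normal -0.816 -0.312 -0.487
outer loop
vertex -1.796 -3.832 -2.468
vertex -2.242 -3.89 -1.684
vertex -2.255 -3.118 -2.156
endloop
endfacet
facet normal 0.227 -0.165 -0.960
outer loop
vertex -0.92 -3.703 -2.283
vertex -1.796 -3.832 -2.468
vertex -1.438 -3.003 -2.526
endloop
endfacet
facet normal 0.993 -0.047 -0.104
outer loop
vertex -0.825 -3.682 -1.384
vertex -0.92 -3.703 -2.283
vertex -0.838 -2.91 -1.856
endloop
endfacet

endsolid


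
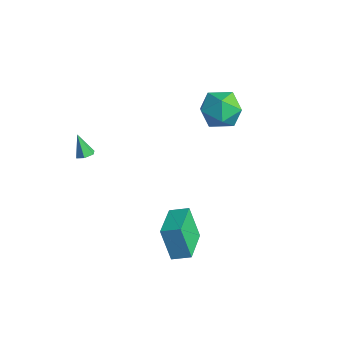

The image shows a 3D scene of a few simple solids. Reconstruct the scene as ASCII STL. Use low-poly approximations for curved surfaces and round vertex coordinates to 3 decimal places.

solid 
facet normal 0.475 0.031 -0.879
outer loop
vertex -2.948 -3.701 0.076
vertex -3.316 -3.42 -0.113
vertex -2.923 -3.202 0.107
endloop
endfacet
facet normal 0.680 -0.079 0.729
outer loop
vertex -2.948 -3.701 0.076
vertex -2.923 -3.202 0.107
vertex -3.924 -3.46 1.013
endloop
endfacet
facet normal 0.475 0.031 -0.879
outer loop
vertex -2.923 -3.202 0.107
vertex -3.316 -3.42 -0.113
vertex -3.291 -2.922 -0.082
endloop
endfacet
facet normal 0.303 0.774 0.556
outer loop
vertex -2.923 -3.202 0.107
vertex -3.291 -2.922 -0.082
vertex -3.924 -3.46 1.013
endloop
endfacet
facet normal 0.475 0.031 -0.879
outer loop
vertex -3.291 -2.922 -0.082
vertex -3.316 -3.42 -0.113
vertex -3.684 -3.14 -0.302
endloop
endfacet
facet normal -0.528 0.842 0.109
outer loop
vertex -3.291 -2.922 -0.082
vertex -3.684 -3.14 -0.302
vertex -3.924 -3.46 1.013
endloop
endfacet
facet normal 0.476 0.032 -0.879
outer loop
vertex -3.684 -3.14 -0.302
vertex -3.316 -3.42 -0.113
vertex -3.708 -3.638 -0.333
endloop
endfacet
facet normal -0.984 0.058 -0.166
outer loop
vertex -3.684 -3.14 -0.302
vertex -3.708 -3.638 -0.333
vertex -3.924 -3.46 1.013
endloop
endfacet
facet normal 0.476 0.030 -0.879
outer loop
vertex -3.708 -3.638 -0.333
vertex -3.316 -3.42 -0.113
vertex -3.34 -3.919 -0.143
endloop
endfacet
facet normal -0.609 -0.793 0.007
outer loop
vertex -3.708 -3.638 -0.333
vertex -3.34 -3.919 -0.143
vertex -3.924 -3.46 1.013
endloop
endfacet
facet normal 0.475 0.030 -0.880
outer loop
vertex -3.34 -3.919 -0.143
vertex -3.316 -3.42 -0.113
vertex -2.948 -3.701 0.076
endloop
endfacet
facet normal 0.225 -0.861 0.456
outer loop
vertex -3.34 -3.919 -0.143
vertex -2.948 -3.701 0.076
vertex -3.924 -3.46 1.013
endloop
endfacet
facet normal -0.992 -0.047 0.116
outer loop
vertex -1.463 3.169 2.276
vertex -1.44 2.001 2.005
vertex -1.323 2.354 3.144
endloop
endfacet
facet normal -0.709 0.453 0.540
outer loop
vertex -1.463 3.169 2.276
vertex -1.323 2.354 3.144
vertex -0.671 3.36 3.156
endloop
endfacet
facet normal -0.364 0.923 0.127
outer loop
vertex -1.463 3.169 2.276
vertex -0.671 3.36 3.156
vertex -0.385 3.629 2.023
endloop
endfacet
facet normal -0.434 0.712 -0.552
outer loop
vertex -1.463 3.169 2.276
vertex -0.385 3.629 2.023
vertex -0.86 2.789 1.312
endloop
endfacet
facet normal -0.822 0.113 -0.559
outer loop
vertex -1.463 3.169 2.276
vertex -0.86 2.789 1.312
vertex -1.44 2.001 2.005
endloop
endfacet
facet normal -0.230 0.138 0.963
outer loop
vertex -0.671 3.36 3.156
vertex -1.323 2.354 3.144
vertex -0.16 2.311 3.428
endloop
endfacet
facet normal -0.688 -0.670 0.278
outer loop
vertex -1.323 2.354 3.144
vertex -1.44 2.001 2.005
vertex -0.635 1.471 2.717
endloop
endfacet
facet normal -0.412 -0.412 -0.813
outer loop
vertex -1.44 2.001 2.005
vertex -0.86 2.789 1.312
vertex -0.349 1.74 1.584
endloop
endfacet
facet normal 0.216 0.557 -0.802
outer loop
vertex -0.86 2.789 1.312
vertex -0.385 3.629 2.023
vertex 0.303 2.746 1.596
endloop
endfacet
facet normal 0.329 0.897 0.296
outer loop
vertex -0.385 3.629 2.023
vertex -0.671 3.36 3.156
vertex 0.42 3.099 2.735
endloop
endfacet
facet normal 0.434 -0.712 0.552
outer loop
vertex 0.443 1.931 2.464
vertex -0.16 2.311 3.428
vertex -0.635 1.471 2.717
endloop
endfacet
facet normal 0.364 -0.923 -0.127
outer loop
vertex 0.443 1.931 2.464
vertex -0.635 1.471 2.717
vertex -0.349 1.74 1.584
endloop
endfacet
facet normal 0.709 -0.453 -0.540
outer loop
vertex 0.443 1.931 2.464
vertex -0.349 1.74 1.584
vertex 0.303 2.746 1.596
endloop
endfacet
facet normal 0.992 0.047 -0.116
outer loop
vertex 0.443 1.931 2.464
vertex 0.303 2.746 1.596
vertex 0.42 3.099 2.735
endloop
endfacet
facet normal 0.822 -0.113 0.559
outer loop
vertex 0.443 1.931 2.464
vertex 0.42 3.099 2.735
vertex -0.16 2.311 3.428
endloop
endfacet
facet normal -0.216 -0.557 0.802
outer loop
vertex -0.635 1.471 2.717
vertex -0.16 2.311 3.428
vertex -1.323 2.354 3.144
endloop
endfacet
facet normal -0.329 -0.897 -0.296
outer loop
vertex -0.349 1.74 1.584
vertex -0.635 1.471 2.717
vertex -1.44 2.001 2.005
endloop
endfacet
facet normal 0.230 -0.138 -0.963
outer loop
vertex 0.303 2.746 1.596
vertex -0.349 1.74 1.584
vertex -0.86 2.789 1.312
endloop
endfacet
facet normal 0.688 0.670 -0.278
outer loop
vertex 0.42 3.099 2.735
vertex 0.303 2.746 1.596
vertex -0.385 3.629 2.023
endloop
endfacet
facet normal 0.412 0.412 0.813
outer loop
vertex -0.16 2.311 3.428
vertex 0.42 3.099 2.735
vertex -0.671 3.36 3.156
endloop
endfacet
facet normal -0.671 0.714 -0.202
outer loop
vertex 0.381 -1.099 -2.874
vertex 1.04 -0.389 -2.552
vertex 1.066 -0.945 -4.608
endloop
endfacet
facet normal -0.645 -0.695 -0.317
outer loop
vertex 2.46 -2.431 -4.188
vertex 0.381 -1.099 -2.874
vertex 1.066 -0.945 -4.608
endloop
endfacet
facet normal -0.670 0.714 -0.202
outer loop
vertex 1.066 -0.945 -4.608
vertex 1.04 -0.389 -2.552
vertex 1.724 -0.236 -4.285
endloop
endfacet
facet normal 0.367 0.082 -0.927
outer loop
vertex 1.724 -0.236 -4.285
vertex 2.46 -2.431 -4.188
vertex 1.066 -0.945 -4.608
endloop
endfacet
facet normal -0.366 -0.081 0.927
outer loop
vertex 0.381 -1.099 -2.874
vertex 2.434 -1.875 -2.132
vertex 1.04 -0.389 -2.552
endloop
endfacet
facet normal -0.645 -0.695 -0.316
outer loop
vertex 1.776 -2.584 -2.455
vertex 0.381 -1.099 -2.874
vertex 2.46 -2.431 -4.188
endloop
endfacet
facet normal -0.366 -0.082 0.927
outer loop
vertex 1.776 -2.584 -2.455
vertex 2.434 -1.875 -2.132
vertex 0.381 -1.099 -2.874
endloop
endfacet
facet normal 0.646 0.695 0.316
outer loop
vertex 1.04 -0.389 -2.552
vertex 2.434 -1.875 -2.132
vertex 1.724 -0.236 -4.285
endloop
endfacet
facet normal 0.365 0.082 -0.927
outer loop
vertex 3.119 -1.721 -3.866
vertex 2.46 -2.431 -4.188
vertex 1.724 -0.236 -4.285
endloop
endfacet
facet normal 0.645 0.695 0.317
outer loop
vertex 1.724 -0.236 -4.285
vertex 2.434 -1.875 -2.132
vertex 3.119 -1.721 -3.866
endloop
endfacet
facet normal 0.671 -0.714 0.202
outer loop
vertex 3.119 -1.721 -3.866
vertex 1.776 -2.584 -2.455
vertex 2.46 -2.431 -4.188
endloop
endfacet
facet normal 0.670 -0.714 0.201
outer loop
vertex 2.434 -1.875 -2.132
vertex 1.776 -2.584 -2.455
vertex 3.119 -1.721 -3.866
endloop
endfacet

endsolid


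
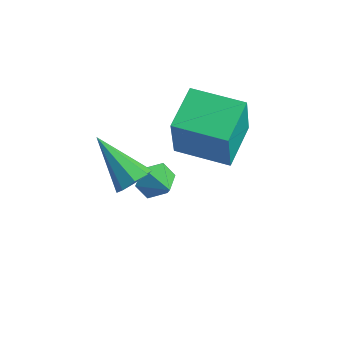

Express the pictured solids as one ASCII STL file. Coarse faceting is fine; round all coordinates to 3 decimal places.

solid 
facet normal -0.927 -0.373 0.048
outer loop
vertex 2.409 -1.645 0.739
vertex 1.806 -0.084 1.218
vertex 2.126 -1.182 -1.124
endloop
endfacet
facet normal 0.346 -0.897 -0.275
outer loop
vertex 3.934 -0.456 -1.218
vertex 2.409 -1.645 0.739
vertex 2.126 -1.182 -1.124
endloop
endfacet
facet normal -0.927 -0.372 0.048
outer loop
vertex 2.126 -1.182 -1.124
vertex 1.806 -0.084 1.218
vertex 1.524 0.379 -0.645
endloop
endfacet
facet normal -0.146 0.238 -0.960
outer loop
vertex 1.524 0.379 -0.645
vertex 3.934 -0.456 -1.218
vertex 2.126 -1.182 -1.124
endloop
endfacet
facet normal 0.146 -0.238 0.960
outer loop
vertex 2.409 -1.645 0.739
vertex 3.614 0.642 1.124
vertex 1.806 -0.084 1.218
endloop
endfacet
facet normal 0.346 -0.897 -0.275
outer loop
vertex 4.216 -0.919 0.645
vertex 2.409 -1.645 0.739
vertex 3.934 -0.456 -1.218
endloop
endfacet
facet normal 0.146 -0.238 0.960
outer loop
vertex 4.216 -0.919 0.645
vertex 3.614 0.642 1.124
vertex 2.409 -1.645 0.739
endloop
endfacet
facet normal -0.346 0.897 0.275
outer loop
vertex 1.806 -0.084 1.218
vertex 3.614 0.642 1.124
vertex 1.524 0.379 -0.645
endloop
endfacet
facet normal -0.146 0.238 -0.960
outer loop
vertex 3.331 1.105 -0.739
vertex 3.934 -0.456 -1.218
vertex 1.524 0.379 -0.645
endloop
endfacet
facet normal -0.346 0.897 0.275
outer loop
vertex 1.524 0.379 -0.645
vertex 3.614 0.642 1.124
vertex 3.331 1.105 -0.739
endloop
endfacet
facet normal 0.927 0.373 -0.048
outer loop
vertex 3.331 1.105 -0.739
vertex 4.216 -0.919 0.645
vertex 3.934 -0.456 -1.218
endloop
endfacet
facet normal 0.927 0.372 -0.048
outer loop
vertex 3.614 0.642 1.124
vertex 4.216 -0.919 0.645
vertex 3.331 1.105 -0.739
endloop
endfacet
facet normal -0.884 0.288 -0.368
outer loop
vertex 1.5 -0.836 -4.199
vertex 1.163 -1.064 -3.569
vertex 1.416 -0.36 -3.625
endloop
endfacet
facet normal 0.845 0.466 -0.263
outer loop
vertex 1.5 -0.836 -4.199
vertex 1.416 -0.36 -3.625
vertex 2.117 -1.376 -3.171
endloop
endfacet
facet normal -0.884 0.288 -0.368
outer loop
vertex 1.416 -0.36 -3.625
vertex 1.163 -1.064 -3.569
vertex 1.079 -0.589 -2.995
endloop
endfacet
facet normal 0.567 0.629 0.532
outer loop
vertex 1.416 -0.36 -3.625
vertex 1.079 -0.589 -2.995
vertex 2.117 -1.376 -3.171
endloop
endfacet
facet normal -0.884 0.289 -0.368
outer loop
vertex 1.079 -0.589 -2.995
vertex 1.163 -1.064 -3.569
vertex 0.826 -1.292 -2.939
endloop
endfacet
facet normal 0.178 0.014 0.984
outer loop
vertex 1.079 -0.589 -2.995
vertex 0.826 -1.292 -2.939
vertex 2.117 -1.376 -3.171
endloop
endfacet
facet normal -0.884 0.290 -0.368
outer loop
vertex 0.826 -1.292 -2.939
vertex 1.163 -1.064 -3.569
vertex 0.909 -1.768 -3.513
endloop
endfacet
facet normal 0.066 -0.763 0.643
outer loop
vertex 0.826 -1.292 -2.939
vertex 0.909 -1.768 -3.513
vertex 2.117 -1.376 -3.171
endloop
endfacet
facet normal -0.883 0.289 -0.369
outer loop
vertex 0.909 -1.768 -3.513
vertex 1.163 -1.064 -3.569
vertex 1.247 -1.539 -4.143
endloop
endfacet
facet normal 0.344 -0.927 -0.152
outer loop
vertex 0.909 -1.768 -3.513
vertex 1.247 -1.539 -4.143
vertex 2.117 -1.376 -3.171
endloop
endfacet
facet normal -0.884 0.289 -0.368
outer loop
vertex 1.247 -1.539 -4.143
vertex 1.163 -1.064 -3.569
vertex 1.5 -0.836 -4.199
endloop
endfacet
facet normal 0.733 -0.312 -0.604
outer loop
vertex 1.247 -1.539 -4.143
vertex 1.5 -0.836 -4.199
vertex 2.117 -1.376 -3.171
endloop
endfacet
facet normal 0.788 0.019 -0.615
outer loop
vertex 2.957 -3.26 -0.234
vertex 2.554 -3.46 -0.757
vertex 2.745 -2.852 -0.493
endloop
endfacet
facet normal 0.209 0.599 0.773
outer loop
vertex 2.957 -3.26 -0.234
vertex 2.745 -2.852 -0.493
vertex 0.946 -3.5 0.497
endloop
endfacet
facet normal 0.788 0.020 -0.616
outer loop
vertex 2.745 -2.852 -0.493
vertex 2.554 -3.46 -0.757
vertex 2.421 -2.8 -0.906
endloop
endfacet
facet normal -0.192 0.944 0.269
outer loop
vertex 2.745 -2.852 -0.493
vertex 2.421 -2.8 -0.906
vertex 0.946 -3.5 0.497
endloop
endfacet
facet normal 0.789 0.020 -0.614
outer loop
vertex 2.421 -2.8 -0.906
vertex 2.554 -3.46 -0.757
vertex 2.175 -3.134 -1.233
endloop
endfacet
facet normal -0.618 0.733 -0.284
outer loop
vertex 2.421 -2.8 -0.906
vertex 2.175 -3.134 -1.233
vertex 0.946 -3.5 0.497
endloop
endfacet
facet normal 0.788 0.019 -0.615
outer loop
vertex 2.175 -3.134 -1.233
vertex 2.554 -3.46 -0.757
vertex 2.151 -3.66 -1.28
endloop
endfacet
facet normal -0.821 0.088 -0.564
outer loop
vertex 2.175 -3.134 -1.233
vertex 2.151 -3.66 -1.28
vertex 0.946 -3.5 0.497
endloop
endfacet
facet normal 0.788 0.019 -0.615
outer loop
vertex 2.151 -3.66 -1.28
vertex 2.554 -3.46 -0.757
vertex 2.363 -4.068 -1.021
endloop
endfacet
facet normal -0.680 -0.611 -0.406
outer loop
vertex 2.151 -3.66 -1.28
vertex 2.363 -4.068 -1.021
vertex 0.946 -3.5 0.497
endloop
endfacet
facet normal 0.789 0.019 -0.615
outer loop
vertex 2.363 -4.068 -1.021
vertex 2.554 -3.46 -0.757
vertex 2.687 -4.12 -0.607
endloop
endfacet
facet normal -0.278 -0.956 0.098
outer loop
vertex 2.363 -4.068 -1.021
vertex 2.687 -4.12 -0.607
vertex 0.946 -3.5 0.497
endloop
endfacet
facet normal 0.789 0.019 -0.615
outer loop
vertex 2.687 -4.12 -0.607
vertex 2.554 -3.46 -0.757
vertex 2.933 -3.786 -0.281
endloop
endfacet
facet normal 0.148 -0.744 0.651
outer loop
vertex 2.687 -4.12 -0.607
vertex 2.933 -3.786 -0.281
vertex 0.946 -3.5 0.497
endloop
endfacet
facet normal 0.788 0.019 -0.615
outer loop
vertex 2.933 -3.786 -0.281
vertex 2.554 -3.46 -0.757
vertex 2.957 -3.26 -0.234
endloop
endfacet
facet normal 0.350 -0.099 0.931
outer loop
vertex 2.933 -3.786 -0.281
vertex 2.957 -3.26 -0.234
vertex 0.946 -3.5 0.497
endloop
endfacet

endsolid


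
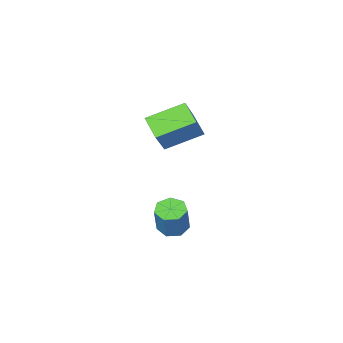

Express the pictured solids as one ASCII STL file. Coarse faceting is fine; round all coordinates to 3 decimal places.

solid 
facet normal -0.480 -0.414 -0.774
outer loop
vertex 1.2 0.334 0.917
vertex -0.279 0.823 1.572
vertex 1.271 1.292 0.361
endloop
endfacet
facet normal 0.875 -0.290 -0.388
outer loop
vertex 2.019 1.937 1.568
vertex 1.2 0.334 0.917
vertex 1.271 1.292 0.361
endloop
endfacet
facet normal -0.480 -0.413 -0.774
outer loop
vertex 1.271 1.292 0.361
vertex -0.279 0.823 1.572
vertex -0.208 1.782 1.016
endloop
endfacet
facet normal 0.064 0.863 -0.501
outer loop
vertex -0.208 1.782 1.016
vertex 2.019 1.937 1.568
vertex 1.271 1.292 0.361
endloop
endfacet
facet normal -0.064 -0.863 0.501
outer loop
vertex 1.2 0.334 0.917
vertex 0.469 1.468 2.779
vertex -0.279 0.823 1.572
endloop
endfacet
facet normal 0.875 -0.290 -0.388
outer loop
vertex 1.948 0.978 2.124
vertex 1.2 0.334 0.917
vertex 2.019 1.937 1.568
endloop
endfacet
facet normal -0.064 -0.863 0.501
outer loop
vertex 1.948 0.978 2.124
vertex 0.469 1.468 2.779
vertex 1.2 0.334 0.917
endloop
endfacet
facet normal -0.875 0.290 0.388
outer loop
vertex -0.279 0.823 1.572
vertex 0.469 1.468 2.779
vertex -0.208 1.782 1.016
endloop
endfacet
facet normal 0.064 0.863 -0.500
outer loop
vertex 0.54 2.426 2.223
vertex 2.019 1.937 1.568
vertex -0.208 1.782 1.016
endloop
endfacet
facet normal -0.875 0.290 0.388
outer loop
vertex -0.208 1.782 1.016
vertex 0.469 1.468 2.779
vertex 0.54 2.426 2.223
endloop
endfacet
facet normal 0.479 0.413 0.774
outer loop
vertex 0.54 2.426 2.223
vertex 1.948 0.978 2.124
vertex 2.019 1.937 1.568
endloop
endfacet
facet normal 0.480 0.414 0.774
outer loop
vertex 0.469 1.468 2.779
vertex 1.948 0.978 2.124
vertex 0.54 2.426 2.223
endloop
endfacet
facet normal -0.248 -0.302 -0.920
outer loop
vertex 1.936 2.574 -3.609
vertex 1.436 2.238 -3.364
vertex 1.448 2.855 -3.57
endloop
endfacet
facet normal 0.437 0.813 -0.385
outer loop
vertex 1.936 2.574 -3.609
vertex 1.448 2.855 -3.57
vertex 2.284 2.997 -2.321
endloop
endfacet
facet normal 0.437 0.813 -0.385
outer loop
vertex 2.284 2.997 -2.321
vertex 1.448 2.855 -3.57
vertex 1.796 3.278 -2.282
endloop
endfacet
facet normal 0.248 0.303 0.920
outer loop
vertex 2.284 2.997 -2.321
vertex 1.796 3.278 -2.282
vertex 1.784 2.662 -2.076
endloop
endfacet
facet normal -0.248 -0.302 -0.920
outer loop
vertex 1.448 2.855 -3.57
vertex 1.436 2.238 -3.364
vertex 0.952 2.671 -3.376
endloop
endfacet
facet normal -0.405 0.896 -0.185
outer loop
vertex 1.448 2.855 -3.57
vertex 0.952 2.671 -3.376
vertex 1.796 3.278 -2.282
endloop
endfacet
facet normal -0.404 0.896 -0.186
outer loop
vertex 1.796 3.278 -2.282
vertex 0.952 2.671 -3.376
vertex 1.3 3.095 -2.087
endloop
endfacet
facet normal 0.250 0.303 0.920
outer loop
vertex 1.796 3.278 -2.282
vertex 1.3 3.095 -2.087
vertex 1.784 2.662 -2.076
endloop
endfacet
facet normal -0.248 -0.303 -0.920
outer loop
vertex 0.952 2.671 -3.376
vertex 1.436 2.238 -3.364
vertex 0.82 2.162 -3.173
endloop
endfacet
facet normal -0.940 0.305 0.153
outer loop
vertex 0.952 2.671 -3.376
vertex 0.82 2.162 -3.173
vertex 1.3 3.095 -2.087
endloop
endfacet
facet normal -0.940 0.305 0.153
outer loop
vertex 1.3 3.095 -2.087
vertex 0.82 2.162 -3.173
vertex 1.168 2.586 -1.884
endloop
endfacet
facet normal 0.249 0.302 0.920
outer loop
vertex 1.3 3.095 -2.087
vertex 1.168 2.586 -1.884
vertex 1.784 2.662 -2.076
endloop
endfacet
facet normal -0.248 -0.302 -0.920
outer loop
vertex 0.82 2.162 -3.173
vertex 1.436 2.238 -3.364
vertex 1.152 1.71 -3.114
endloop
endfacet
facet normal -0.769 -0.516 0.377
outer loop
vertex 0.82 2.162 -3.173
vertex 1.152 1.71 -3.114
vertex 1.168 2.586 -1.884
endloop
endfacet
facet normal -0.769 -0.516 0.377
outer loop
vertex 1.168 2.586 -1.884
vertex 1.152 1.71 -3.114
vertex 1.5 2.134 -1.825
endloop
endfacet
facet normal 0.249 0.303 0.920
outer loop
vertex 1.168 2.586 -1.884
vertex 1.5 2.134 -1.825
vertex 1.784 2.662 -2.076
endloop
endfacet
facet normal -0.247 -0.303 -0.920
outer loop
vertex 1.152 1.71 -3.114
vertex 1.436 2.238 -3.364
vertex 1.698 1.656 -3.243
endloop
endfacet
facet normal -0.019 -0.948 0.317
outer loop
vertex 1.152 1.71 -3.114
vertex 1.698 1.656 -3.243
vertex 1.5 2.134 -1.825
endloop
endfacet
facet normal -0.020 -0.948 0.317
outer loop
vertex 1.5 2.134 -1.825
vertex 1.698 1.656 -3.243
vertex 2.046 2.079 -1.955
endloop
endfacet
facet normal 0.250 0.303 0.920
outer loop
vertex 1.5 2.134 -1.825
vertex 2.046 2.079 -1.955
vertex 1.784 2.662 -2.076
endloop
endfacet
facet normal -0.249 -0.303 -0.920
outer loop
vertex 1.698 1.656 -3.243
vertex 1.436 2.238 -3.364
vertex 2.047 2.04 -3.464
endloop
endfacet
facet normal 0.745 -0.667 0.018
outer loop
vertex 1.698 1.656 -3.243
vertex 2.047 2.04 -3.464
vertex 2.046 2.079 -1.955
endloop
endfacet
facet normal 0.746 -0.666 0.018
outer loop
vertex 2.046 2.079 -1.955
vertex 2.047 2.04 -3.464
vertex 2.395 2.464 -2.176
endloop
endfacet
facet normal 0.249 0.303 0.920
outer loop
vertex 2.046 2.079 -1.955
vertex 2.395 2.464 -2.176
vertex 1.784 2.662 -2.076
endloop
endfacet
facet normal -0.248 -0.302 -0.921
outer loop
vertex 2.047 2.04 -3.464
vertex 1.436 2.238 -3.364
vertex 1.936 2.574 -3.609
endloop
endfacet
facet normal 0.948 0.117 -0.295
outer loop
vertex 2.047 2.04 -3.464
vertex 1.936 2.574 -3.609
vertex 2.395 2.464 -2.176
endloop
endfacet
facet normal 0.948 0.117 -0.295
outer loop
vertex 2.395 2.464 -2.176
vertex 1.936 2.574 -3.609
vertex 2.284 2.997 -2.321
endloop
endfacet
facet normal 0.249 0.302 0.920
outer loop
vertex 2.395 2.464 -2.176
vertex 2.284 2.997 -2.321
vertex 1.784 2.662 -2.076
endloop
endfacet

endsolid


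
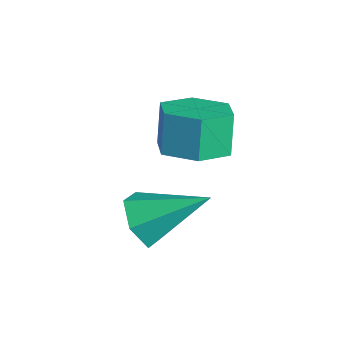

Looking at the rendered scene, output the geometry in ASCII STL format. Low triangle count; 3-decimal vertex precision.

solid 
facet normal 0.322 -0.226 -0.919
outer loop
vertex 2.197 -2.274 3.705
vertex 1.358 -1.959 3.334
vertex 2.101 -1.345 3.443
endloop
endfacet
facet normal 0.942 0.178 0.285
outer loop
vertex 2.197 -2.274 3.705
vertex 2.101 -1.345 3.443
vertex 1.802 -1.996 4.836
endloop
endfacet
facet normal 0.941 0.179 0.286
outer loop
vertex 1.802 -1.996 4.836
vertex 2.101 -1.345 3.443
vertex 1.705 -1.067 4.574
endloop
endfacet
facet normal -0.320 0.226 0.920
outer loop
vertex 1.802 -1.996 4.836
vertex 1.705 -1.067 4.574
vertex 0.962 -1.681 4.466
endloop
endfacet
facet normal 0.321 -0.226 -0.920
outer loop
vertex 2.101 -1.345 3.443
vertex 1.358 -1.959 3.334
vertex 1.261 -1.03 3.072
endloop
endfacet
facet normal 0.385 0.919 -0.091
outer loop
vertex 2.101 -1.345 3.443
vertex 1.261 -1.03 3.072
vertex 1.705 -1.067 4.574
endloop
endfacet
facet normal 0.385 0.918 -0.091
outer loop
vertex 1.705 -1.067 4.574
vertex 1.261 -1.03 3.072
vertex 0.866 -0.752 4.204
endloop
endfacet
facet normal -0.321 0.226 0.920
outer loop
vertex 1.705 -1.067 4.574
vertex 0.866 -0.752 4.204
vertex 0.962 -1.681 4.466
endloop
endfacet
facet normal 0.320 -0.226 -0.920
outer loop
vertex 1.261 -1.03 3.072
vertex 1.358 -1.959 3.334
vertex 0.518 -1.644 2.964
endloop
endfacet
facet normal -0.557 0.740 -0.376
outer loop
vertex 1.261 -1.03 3.072
vertex 0.518 -1.644 2.964
vertex 0.866 -0.752 4.204
endloop
endfacet
facet normal -0.557 0.741 -0.376
outer loop
vertex 0.866 -0.752 4.204
vertex 0.518 -1.644 2.964
vertex 0.123 -1.366 4.095
endloop
endfacet
facet normal -0.322 0.226 0.919
outer loop
vertex 0.866 -0.752 4.204
vertex 0.123 -1.366 4.095
vertex 0.962 -1.681 4.466
endloop
endfacet
facet normal 0.320 -0.226 -0.920
outer loop
vertex 0.518 -1.644 2.964
vertex 1.358 -1.959 3.334
vertex 0.615 -2.573 3.226
endloop
endfacet
facet normal -0.942 -0.179 -0.285
outer loop
vertex 0.518 -1.644 2.964
vertex 0.615 -2.573 3.226
vertex 0.123 -1.366 4.095
endloop
endfacet
facet normal -0.942 -0.178 -0.286
outer loop
vertex 0.123 -1.366 4.095
vertex 0.615 -2.573 3.226
vertex 0.219 -2.295 4.357
endloop
endfacet
facet normal -0.322 0.226 0.919
outer loop
vertex 0.123 -1.366 4.095
vertex 0.219 -2.295 4.357
vertex 0.962 -1.681 4.466
endloop
endfacet
facet normal 0.321 -0.226 -0.920
outer loop
vertex 0.615 -2.573 3.226
vertex 1.358 -1.959 3.334
vertex 1.454 -2.888 3.596
endloop
endfacet
facet normal -0.385 -0.918 0.091
outer loop
vertex 0.615 -2.573 3.226
vertex 1.454 -2.888 3.596
vertex 0.219 -2.295 4.357
endloop
endfacet
facet normal -0.385 -0.918 0.091
outer loop
vertex 0.219 -2.295 4.357
vertex 1.454 -2.888 3.596
vertex 1.059 -2.61 4.728
endloop
endfacet
facet normal -0.321 0.226 0.920
outer loop
vertex 0.219 -2.295 4.357
vertex 1.059 -2.61 4.728
vertex 0.962 -1.681 4.466
endloop
endfacet
facet normal 0.322 -0.226 -0.919
outer loop
vertex 1.454 -2.888 3.596
vertex 1.358 -1.959 3.334
vertex 2.197 -2.274 3.705
endloop
endfacet
facet normal 0.557 -0.741 0.376
outer loop
vertex 1.454 -2.888 3.596
vertex 2.197 -2.274 3.705
vertex 1.059 -2.61 4.728
endloop
endfacet
facet normal 0.557 -0.740 0.376
outer loop
vertex 1.059 -2.61 4.728
vertex 2.197 -2.274 3.705
vertex 1.802 -1.996 4.836
endloop
endfacet
facet normal -0.320 0.226 0.920
outer loop
vertex 1.059 -2.61 4.728
vertex 1.802 -1.996 4.836
vertex 0.962 -1.681 4.466
endloop
endfacet
facet normal -0.440 -0.732 -0.521
outer loop
vertex 1.944 -3.168 0.779
vertex 1.703 -3.54 1.505
vertex 1.196 -2.969 1.131
endloop
endfacet
facet normal -0.013 0.858 -0.513
outer loop
vertex 1.944 -3.168 0.779
vertex 1.196 -2.969 1.131
vertex 2.557 -2.12 2.515
endloop
endfacet
facet normal -0.440 -0.732 -0.520
outer loop
vertex 1.196 -2.969 1.131
vertex 1.703 -3.54 1.505
vertex 0.955 -3.34 1.857
endloop
endfacet
facet normal -0.640 0.749 0.170
outer loop
vertex 1.196 -2.969 1.131
vertex 0.955 -3.34 1.857
vertex 2.557 -2.12 2.515
endloop
endfacet
facet normal -0.440 -0.732 -0.520
outer loop
vertex 0.955 -3.34 1.857
vertex 1.703 -3.54 1.505
vertex 1.462 -3.911 2.231
endloop
endfacet
facet normal -0.472 0.150 0.869
outer loop
vertex 0.955 -3.34 1.857
vertex 1.462 -3.911 2.231
vertex 2.557 -2.12 2.515
endloop
endfacet
facet normal -0.441 -0.731 -0.520
outer loop
vertex 1.462 -3.911 2.231
vertex 1.703 -3.54 1.505
vertex 2.209 -4.111 1.879
endloop
endfacet
facet normal 0.325 -0.339 0.883
outer loop
vertex 1.462 -3.911 2.231
vertex 2.209 -4.111 1.879
vertex 2.557 -2.12 2.515
endloop
endfacet
facet normal -0.440 -0.731 -0.521
outer loop
vertex 2.209 -4.111 1.879
vertex 1.703 -3.54 1.505
vertex 2.451 -3.739 1.153
endloop
endfacet
facet normal 0.952 -0.230 0.200
outer loop
vertex 2.209 -4.111 1.879
vertex 2.451 -3.739 1.153
vertex 2.557 -2.12 2.515
endloop
endfacet
facet normal -0.440 -0.732 -0.521
outer loop
vertex 2.451 -3.739 1.153
vertex 1.703 -3.54 1.505
vertex 1.944 -3.168 0.779
endloop
endfacet
facet normal 0.784 0.369 -0.499
outer loop
vertex 2.451 -3.739 1.153
vertex 1.944 -3.168 0.779
vertex 2.557 -2.12 2.515
endloop
endfacet

endsolid


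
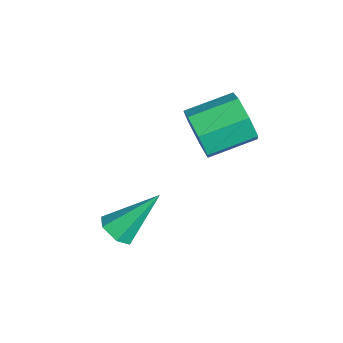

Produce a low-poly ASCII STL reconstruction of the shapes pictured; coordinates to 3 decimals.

solid 
facet normal 0.021 -0.722 -0.691
outer loop
vertex 1.485 -1.087 -1.313
vertex 0.831 -0.944 -1.482
vertex 1.35 -0.622 -1.803
endloop
endfacet
facet normal 0.936 0.345 0.070
outer loop
vertex 1.485 -1.087 -1.313
vertex 1.35 -0.622 -1.803
vertex 0.789 0.544 -0.058
endloop
endfacet
facet normal 0.021 -0.722 -0.691
outer loop
vertex 1.35 -0.622 -1.803
vertex 0.831 -0.944 -1.482
vertex 0.696 -0.478 -1.973
endloop
endfacet
facet normal 0.303 0.834 -0.460
outer loop
vertex 1.35 -0.622 -1.803
vertex 0.696 -0.478 -1.973
vertex 0.789 0.544 -0.058
endloop
endfacet
facet normal 0.021 -0.722 -0.691
outer loop
vertex 0.696 -0.478 -1.973
vertex 0.831 -0.944 -1.482
vertex 0.178 -0.801 -1.651
endloop
endfacet
facet normal -0.640 0.690 -0.337
outer loop
vertex 0.696 -0.478 -1.973
vertex 0.178 -0.801 -1.651
vertex 0.789 0.544 -0.058
endloop
endfacet
facet normal 0.020 -0.723 -0.690
outer loop
vertex 0.178 -0.801 -1.651
vertex 0.831 -0.944 -1.482
vertex 0.313 -1.266 -1.16
endloop
endfacet
facet normal -0.947 0.057 0.315
outer loop
vertex 0.178 -0.801 -1.651
vertex 0.313 -1.266 -1.16
vertex 0.789 0.544 -0.058
endloop
endfacet
facet normal 0.020 -0.723 -0.691
outer loop
vertex 0.313 -1.266 -1.16
vertex 0.831 -0.944 -1.482
vertex 0.966 -1.41 -0.991
endloop
endfacet
facet normal -0.314 -0.432 0.845
outer loop
vertex 0.313 -1.266 -1.16
vertex 0.966 -1.41 -0.991
vertex 0.789 0.544 -0.058
endloop
endfacet
facet normal 0.021 -0.722 -0.691
outer loop
vertex 0.966 -1.41 -0.991
vertex 0.831 -0.944 -1.482
vertex 1.485 -1.087 -1.313
endloop
endfacet
facet normal 0.628 -0.288 0.723
outer loop
vertex 0.966 -1.41 -0.991
vertex 1.485 -1.087 -1.313
vertex 0.789 0.544 -0.058
endloop
endfacet
facet normal 0.021 -0.963 -0.268
outer loop
vertex 0.461 2.236 1.106
vertex -0.001 1.992 1.947
vertex -0.398 2.227 1.071
endloop
endfacet
facet normal 0.036 0.268 -0.963
outer loop
vertex 0.461 2.236 1.106
vertex -0.398 2.227 1.071
vertex 0.423 3.912 1.572
endloop
endfacet
facet normal 0.036 0.268 -0.963
outer loop
vertex 0.423 3.912 1.572
vertex -0.398 2.227 1.071
vertex -0.436 3.903 1.537
endloop
endfacet
facet normal -0.021 0.963 0.268
outer loop
vertex 0.423 3.912 1.572
vertex -0.436 3.903 1.537
vertex -0.039 3.668 2.413
endloop
endfacet
facet normal 0.022 -0.963 -0.269
outer loop
vertex -0.398 2.227 1.071
vertex -0.001 1.992 1.947
vertex -0.957 2.04 1.695
endloop
endfacet
facet normal -0.759 0.159 -0.632
outer loop
vertex -0.398 2.227 1.071
vertex -0.957 2.04 1.695
vertex -0.436 3.903 1.537
endloop
endfacet
facet normal -0.759 0.159 -0.631
outer loop
vertex -0.436 3.903 1.537
vertex -0.957 2.04 1.695
vertex -0.995 3.716 2.162
endloop
endfacet
facet normal -0.022 0.963 0.268
outer loop
vertex -0.436 3.903 1.537
vertex -0.995 3.716 2.162
vertex -0.039 3.668 2.413
endloop
endfacet
facet normal 0.022 -0.963 -0.267
outer loop
vertex -0.957 2.04 1.695
vertex -0.001 1.992 1.947
vertex -0.797 1.818 2.509
endloop
endfacet
facet normal -0.982 -0.071 0.174
outer loop
vertex -0.957 2.04 1.695
vertex -0.797 1.818 2.509
vertex -0.995 3.716 2.162
endloop
endfacet
facet normal -0.982 -0.071 0.174
outer loop
vertex -0.995 3.716 2.162
vertex -0.797 1.818 2.509
vertex -0.835 3.493 2.976
endloop
endfacet
facet normal -0.022 0.963 0.268
outer loop
vertex -0.995 3.716 2.162
vertex -0.835 3.493 2.976
vertex -0.039 3.668 2.413
endloop
endfacet
facet normal 0.021 -0.963 -0.268
outer loop
vertex -0.797 1.818 2.509
vertex -0.001 1.992 1.947
vertex -0.037 1.726 2.9
endloop
endfacet
facet normal -0.467 -0.247 0.849
outer loop
vertex -0.797 1.818 2.509
vertex -0.037 1.726 2.9
vertex -0.835 3.493 2.976
endloop
endfacet
facet normal -0.466 -0.247 0.850
outer loop
vertex -0.835 3.493 2.976
vertex -0.037 1.726 2.9
vertex -0.075 3.402 3.366
endloop
endfacet
facet normal -0.022 0.963 0.268
outer loop
vertex -0.835 3.493 2.976
vertex -0.075 3.402 3.366
vertex -0.039 3.668 2.413
endloop
endfacet
facet normal 0.022 -0.963 -0.268
outer loop
vertex -0.037 1.726 2.9
vertex -0.001 1.992 1.947
vertex 0.75 1.835 2.573
endloop
endfacet
facet normal 0.401 -0.237 0.885
outer loop
vertex -0.037 1.726 2.9
vertex 0.75 1.835 2.573
vertex -0.075 3.402 3.366
endloop
endfacet
facet normal 0.401 -0.237 0.885
outer loop
vertex -0.075 3.402 3.366
vertex 0.75 1.835 2.573
vertex 0.712 3.511 3.039
endloop
endfacet
facet normal -0.022 0.963 0.268
outer loop
vertex -0.075 3.402 3.366
vertex 0.712 3.511 3.039
vertex -0.039 3.668 2.413
endloop
endfacet
facet normal 0.022 -0.963 -0.268
outer loop
vertex 0.75 1.835 2.573
vertex -0.001 1.992 1.947
vertex 0.971 2.062 1.774
endloop
endfacet
facet normal 0.966 -0.049 0.253
outer loop
vertex 0.75 1.835 2.573
vertex 0.971 2.062 1.774
vertex 0.712 3.511 3.039
endloop
endfacet
facet normal 0.966 -0.049 0.254
outer loop
vertex 0.712 3.511 3.039
vertex 0.971 2.062 1.774
vertex 0.933 3.738 2.241
endloop
endfacet
facet normal -0.022 0.963 0.268
outer loop
vertex 0.712 3.511 3.039
vertex 0.933 3.738 2.241
vertex -0.039 3.668 2.413
endloop
endfacet
facet normal 0.022 -0.963 -0.268
outer loop
vertex 0.971 2.062 1.774
vertex -0.001 1.992 1.947
vertex 0.461 2.236 1.106
endloop
endfacet
facet normal 0.804 0.176 -0.568
outer loop
vertex 0.971 2.062 1.774
vertex 0.461 2.236 1.106
vertex 0.933 3.738 2.241
endloop
endfacet
facet normal 0.804 0.176 -0.567
outer loop
vertex 0.933 3.738 2.241
vertex 0.461 2.236 1.106
vertex 0.423 3.912 1.572
endloop
endfacet
facet normal -0.022 0.963 0.267
outer loop
vertex 0.933 3.738 2.241
vertex 0.423 3.912 1.572
vertex -0.039 3.668 2.413
endloop
endfacet

endsolid
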